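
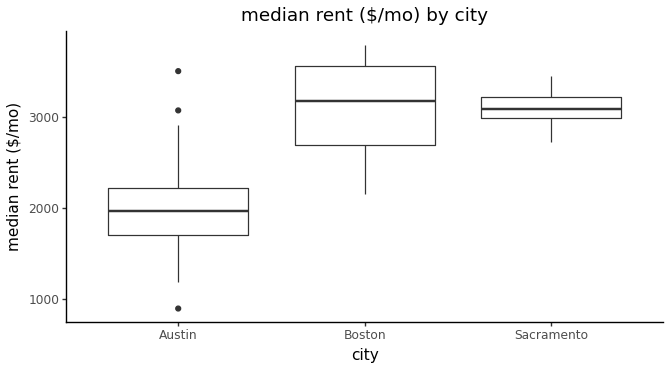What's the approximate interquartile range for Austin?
Q3 ≈ 2200, Q1 ≈ 1700; IQR ≈ 500.

≈ 500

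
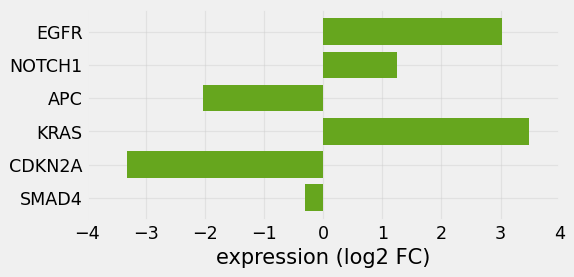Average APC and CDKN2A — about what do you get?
(-2 + -3) / 2 ≈ -2.

≈ -2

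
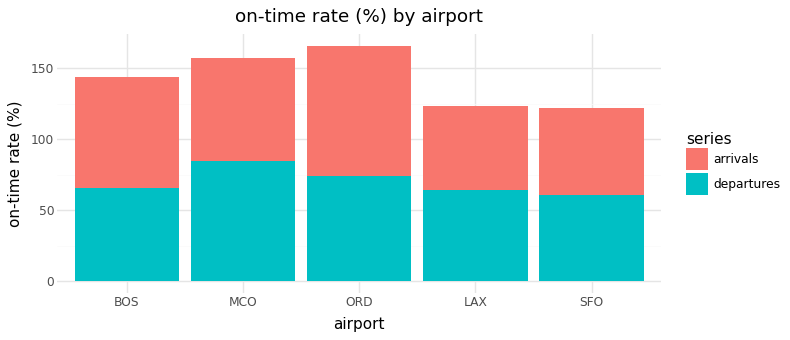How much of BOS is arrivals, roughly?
≈ 80

arrivals top ≈ 140, bottom ≈ 60; segment ≈ 80.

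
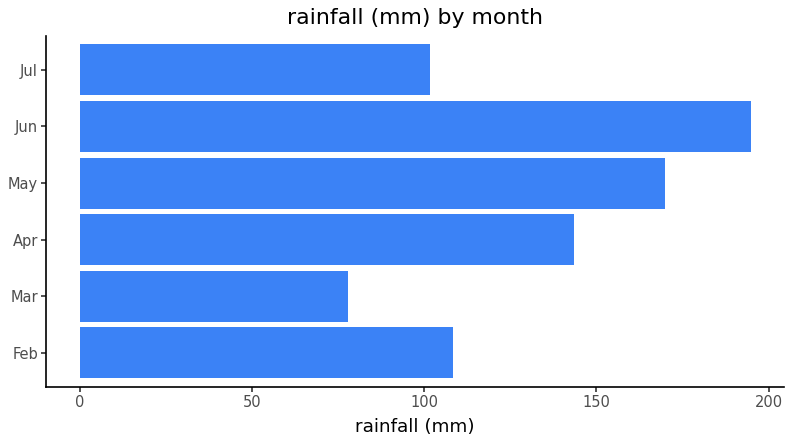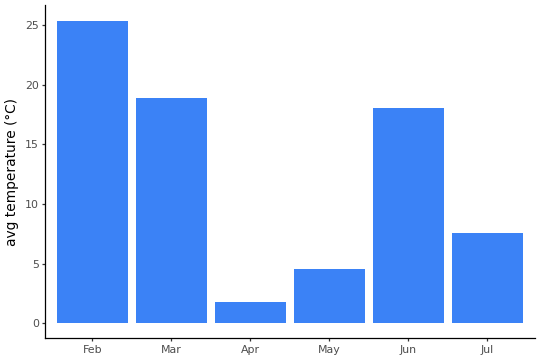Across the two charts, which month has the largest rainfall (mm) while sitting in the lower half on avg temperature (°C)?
Chart 2 median avg temperature (°C) ≈ 15; below-median months: Apr, May, Jul. Among those, May has the highest rainfall (mm) (≈ 160).

May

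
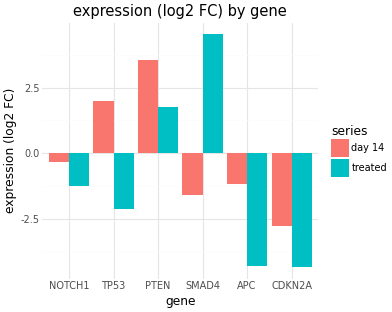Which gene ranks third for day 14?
Top 4 for day 14: PTEN ≈ 4, TP53 ≈ 2, NOTCH1 ≈ 0, APC ≈ -1.

NOTCH1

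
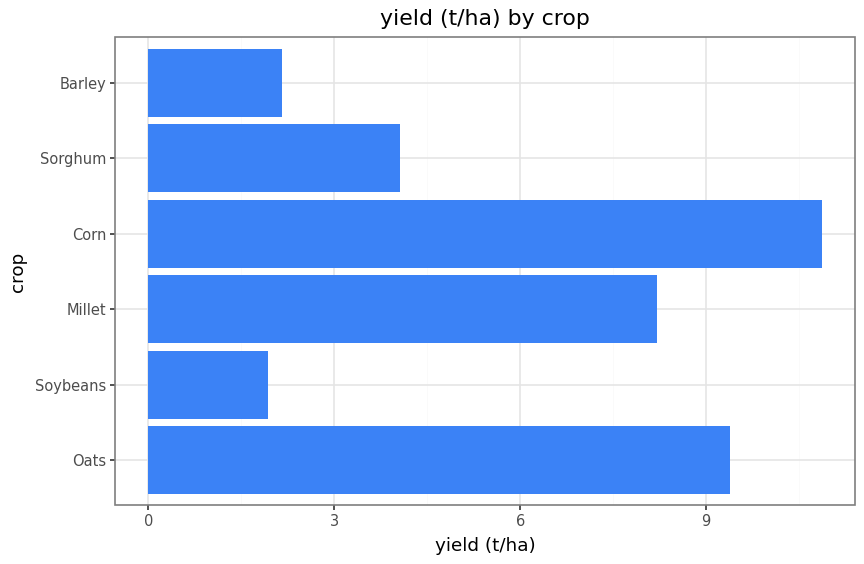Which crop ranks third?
Top 4: Corn ≈ 11, Oats ≈ 9, Millet ≈ 8, Sorghum ≈ 4.

Millet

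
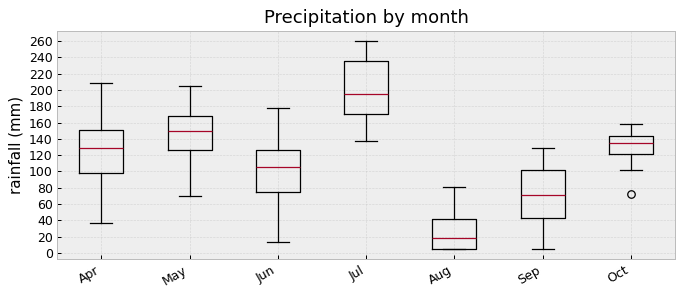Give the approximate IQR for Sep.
≈ 60

Q3 ≈ 100, Q1 ≈ 40; IQR ≈ 60.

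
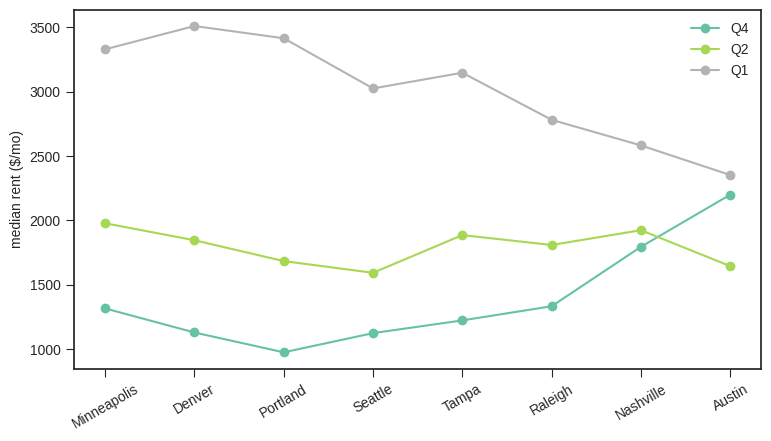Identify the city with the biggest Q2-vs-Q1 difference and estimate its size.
Portland: Q2 ≈ 1500, Q1 ≈ 3500 → gap ≈ 2000. Next-largest (Denver) is only ≈ 1500.

Portland, ≈ 2000 $/mo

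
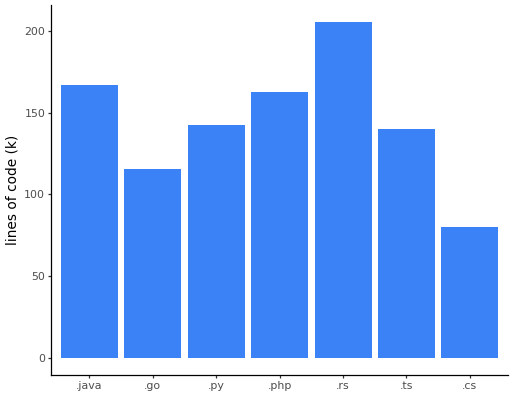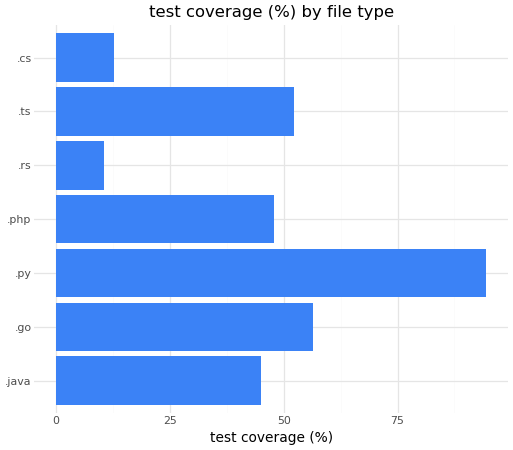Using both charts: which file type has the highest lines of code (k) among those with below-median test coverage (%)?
.rs

Chart 2 median test coverage (%) ≈ 50; below-median file types: .java, .rs, .cs. Among those, .rs has the highest lines of code (k) (≈ 200).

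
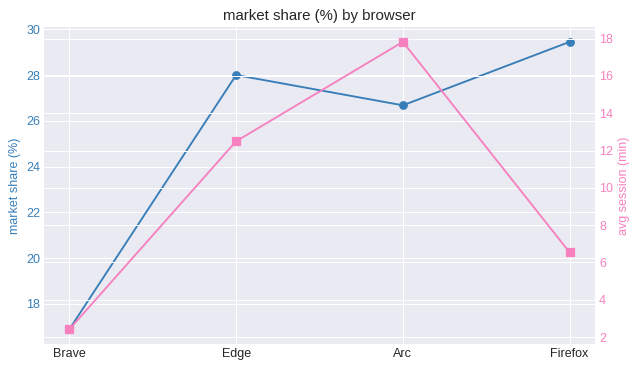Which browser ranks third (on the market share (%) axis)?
Top 4 (on the market share (%) axis): Firefox ≈ 30, Edge ≈ 28, Arc ≈ 26, Brave ≈ 16.

Arc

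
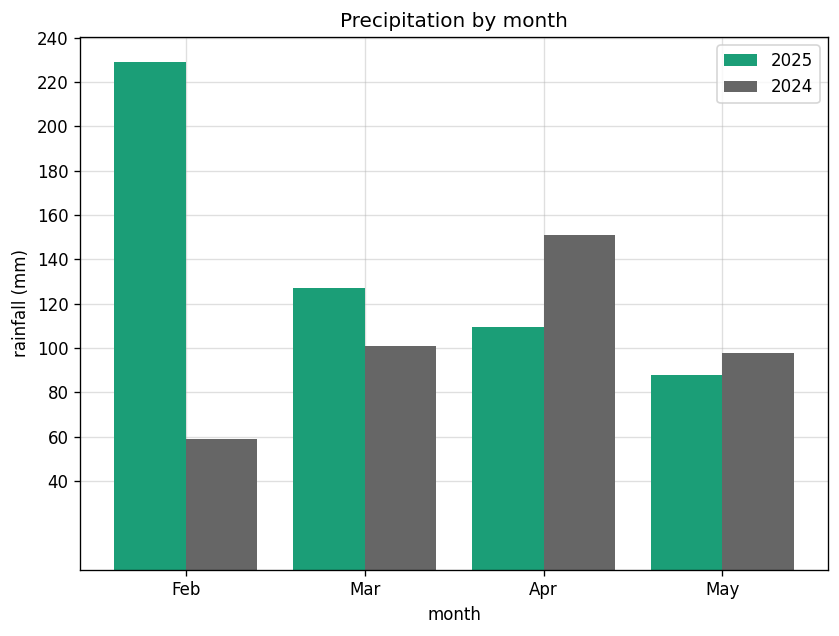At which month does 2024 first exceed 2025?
Apr

Mar: 2024 ≈ 100 vs 2025 ≈ 120 (not yet); Apr: 2024 ≈ 160 vs 2025 ≈ 100 (first crossover).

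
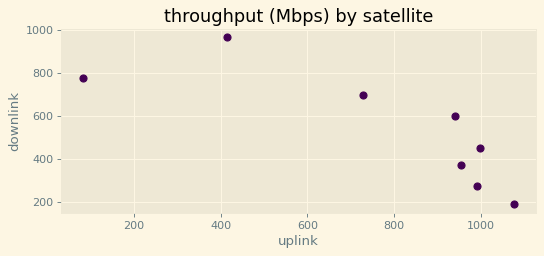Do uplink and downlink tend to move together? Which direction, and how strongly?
negative, strong

Points are negatively correlated; strong (|r| ≈ 0.8).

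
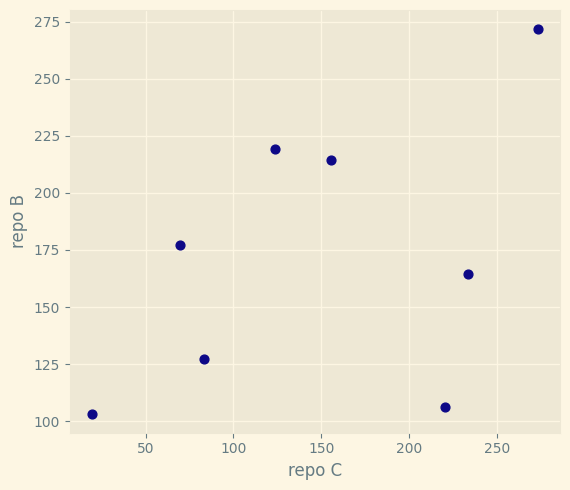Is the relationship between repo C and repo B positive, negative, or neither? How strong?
Points are positively correlated; moderate (|r| ≈ 0.5).

positive, moderate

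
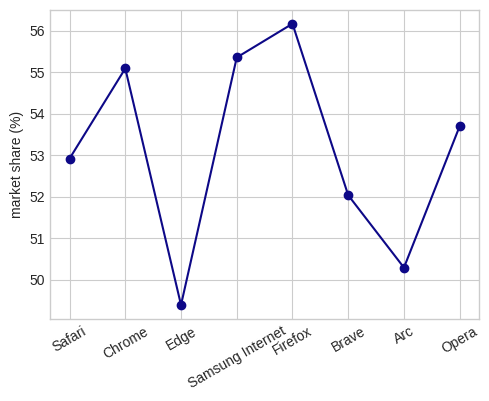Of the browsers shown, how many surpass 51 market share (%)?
Above 51: Safari, Chrome, Samsung Internet, Firefox, Brave, Opera.

6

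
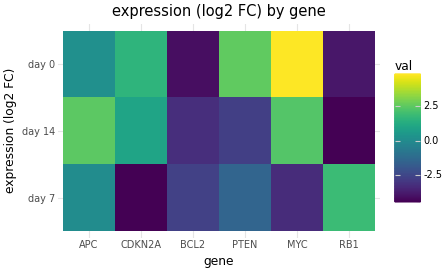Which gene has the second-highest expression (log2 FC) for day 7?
Top 3 for day 7: RB1 ≈ 2, APC ≈ 0, PTEN ≈ -1.

APC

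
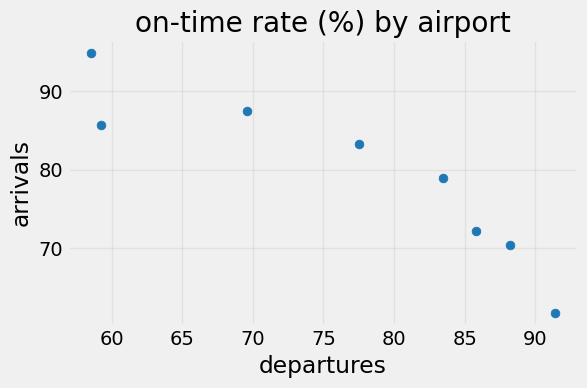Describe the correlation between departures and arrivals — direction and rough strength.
negative, strong

Points are negatively correlated; strong (|r| ≈ 0.9).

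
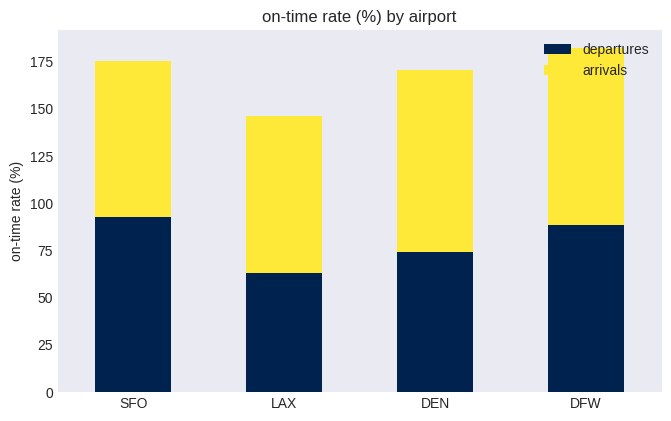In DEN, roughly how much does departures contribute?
≈ 80

departures top ≈ 80, bottom ≈ 0; segment ≈ 80.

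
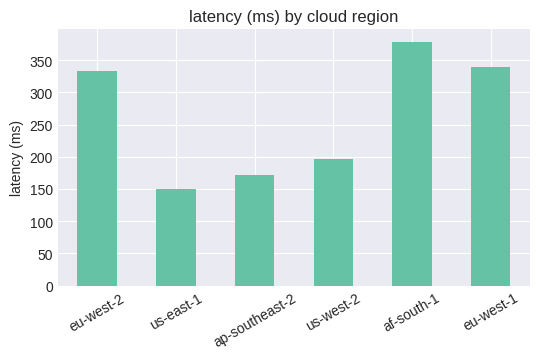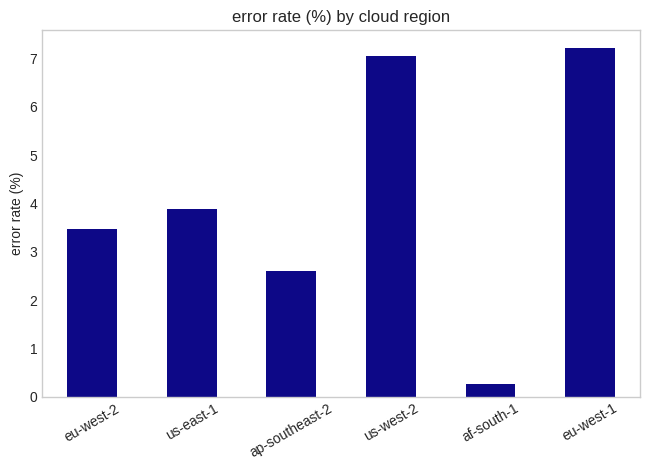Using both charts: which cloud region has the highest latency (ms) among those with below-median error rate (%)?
Chart 2 median error rate (%) ≈ 4; below-median cloud regions: eu-west-2, ap-southeast-2, af-south-1. Among those, af-south-1 has the highest latency (ms) (≈ 400).

af-south-1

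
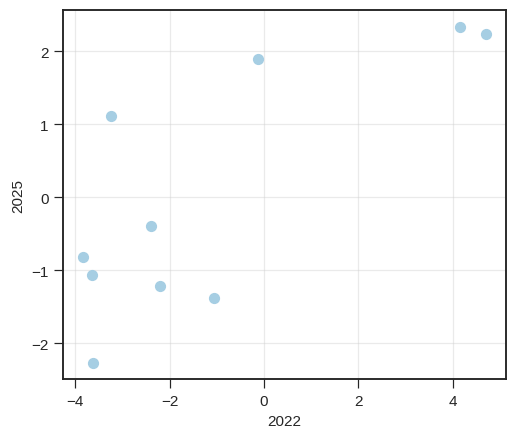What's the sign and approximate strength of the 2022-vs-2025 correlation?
positive, strong

Points are positively correlated; strong (|r| ≈ 0.8).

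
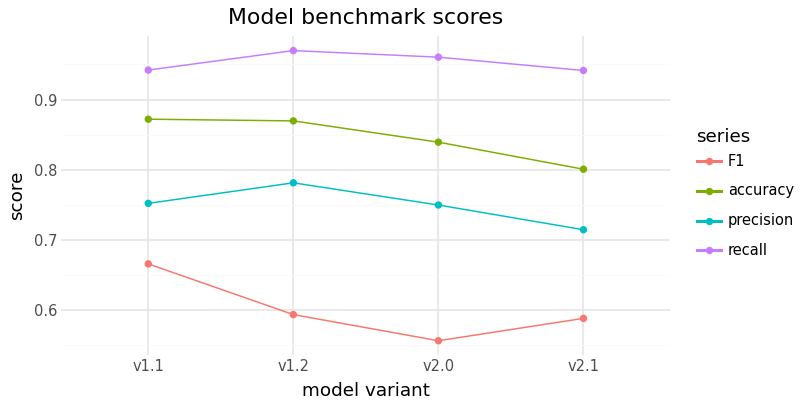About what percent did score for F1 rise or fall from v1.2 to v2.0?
v1.2 ≈ 0.60, v2.0 ≈ 0.55; (0.55 − 0.60) / 0.60 ≈ -8.3%.

≈ -8.3%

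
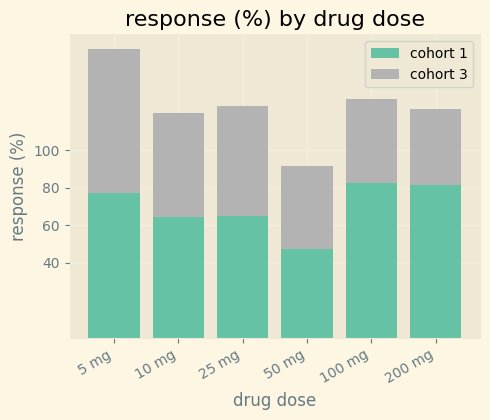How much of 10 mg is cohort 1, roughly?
≈ 60

cohort 1 top ≈ 60, bottom ≈ 0; segment ≈ 60.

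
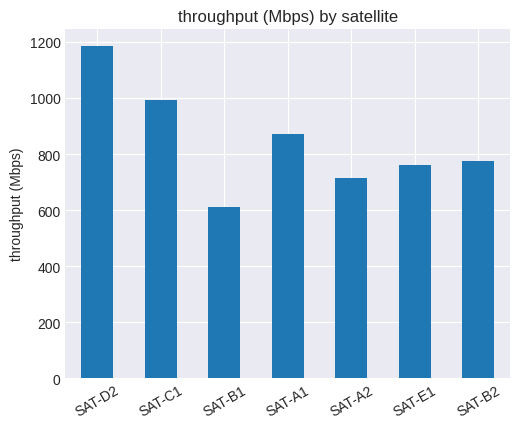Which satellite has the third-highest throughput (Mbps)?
SAT-A1

Top 4: SAT-D2 ≈ 1200, SAT-C1 ≈ 1000, SAT-A1 ≈ 900, SAT-B2 ≈ 800.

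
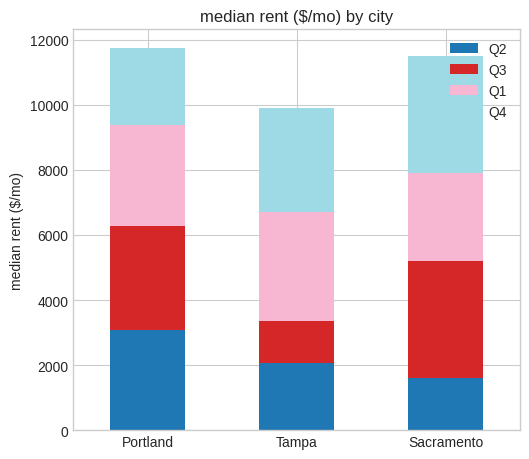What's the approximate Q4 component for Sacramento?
≈ 3000

Q4 top ≈ 11000, bottom ≈ 8000; segment ≈ 3000.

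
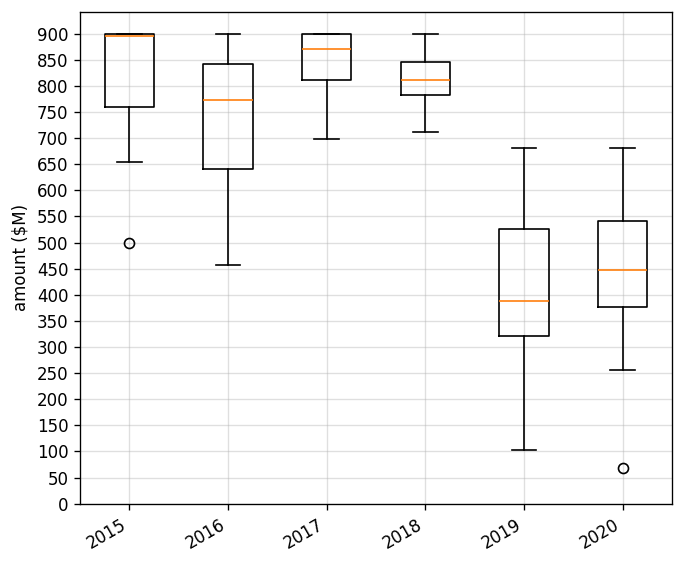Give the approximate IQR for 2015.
Q3 ≈ 900, Q1 ≈ 750; IQR ≈ 150.

≈ 150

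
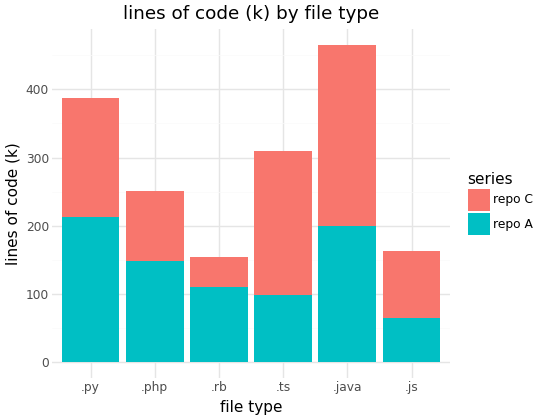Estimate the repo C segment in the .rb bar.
≈ 50

repo C top ≈ 150, bottom ≈ 100; segment ≈ 50.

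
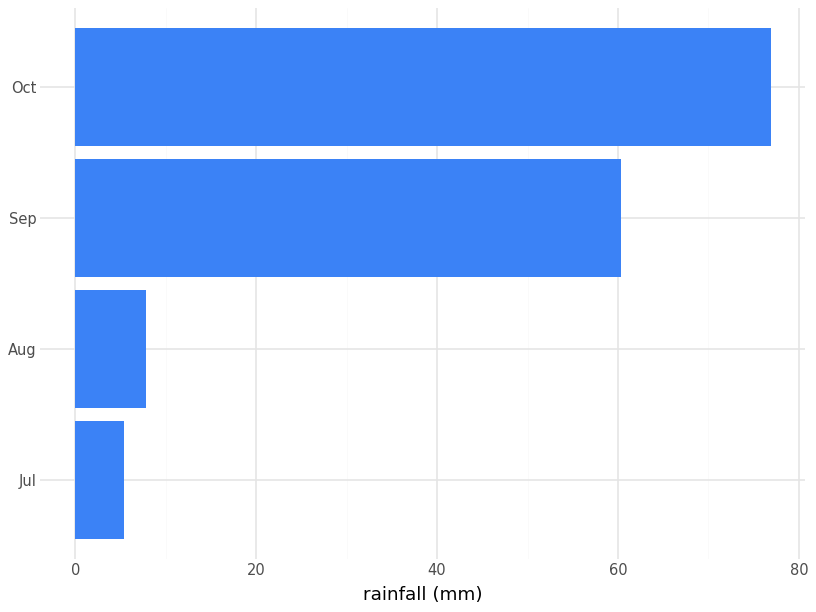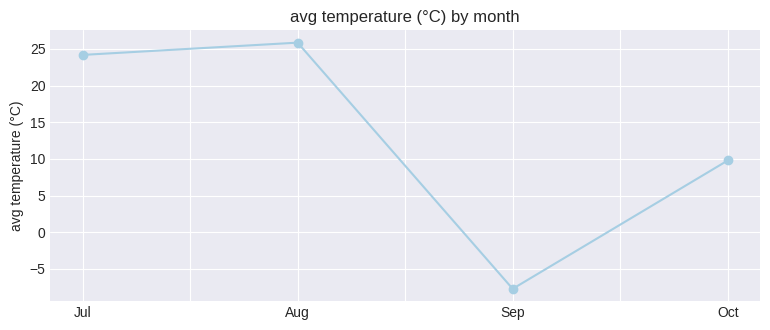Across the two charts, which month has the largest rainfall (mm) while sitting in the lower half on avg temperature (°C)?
Chart 2 median avg temperature (°C) ≈ 15; below-median months: Sep, Oct. Among those, Oct has the highest rainfall (mm) (≈ 80).

Oct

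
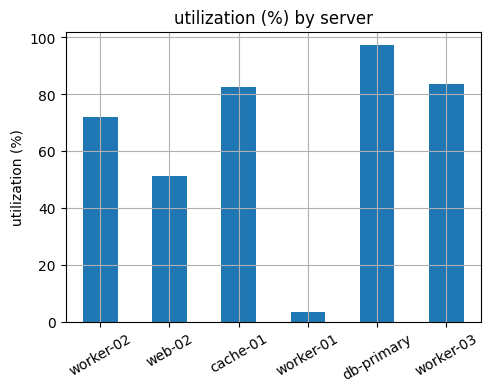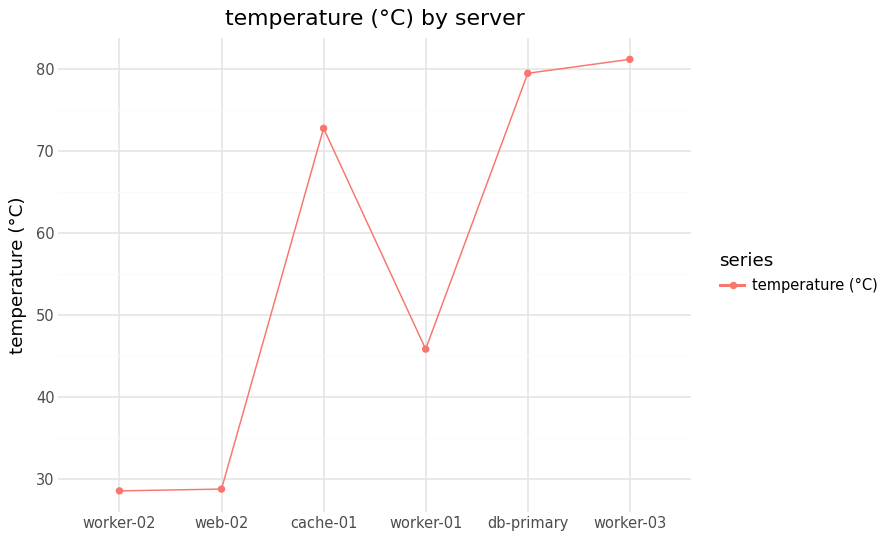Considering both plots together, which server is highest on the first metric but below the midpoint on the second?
worker-02

Chart 2 median temperature (°C) ≈ 60; below-median servers: worker-02, web-02, worker-01. Among those, worker-02 has the highest utilization (%) (≈ 70).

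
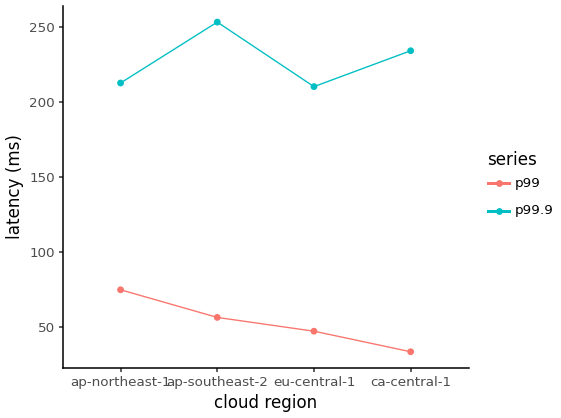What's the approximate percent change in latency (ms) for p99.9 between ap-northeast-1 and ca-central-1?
≈ +9.1%

ap-northeast-1 ≈ 220, ca-central-1 ≈ 240; (240 − 220) / 220 ≈ +9.1%.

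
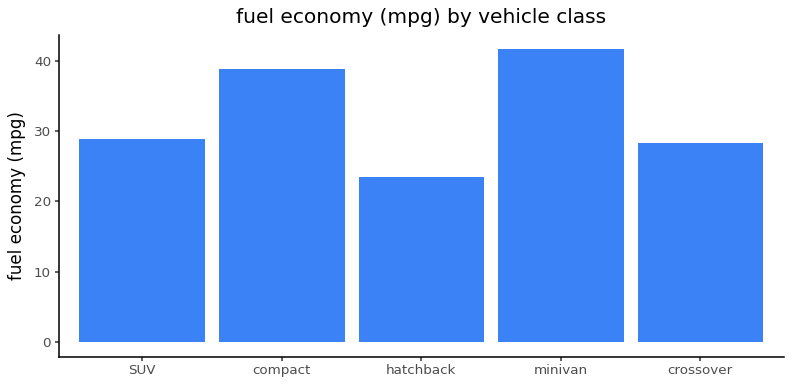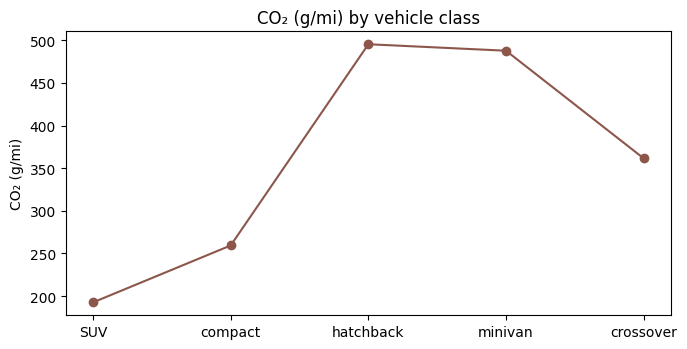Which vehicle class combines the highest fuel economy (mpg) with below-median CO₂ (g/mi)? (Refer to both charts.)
Chart 2 median CO₂ (g/mi) ≈ 350; below-median vehicle classes: SUV, compact. Among those, compact has the highest fuel economy (mpg) (≈ 40).

compact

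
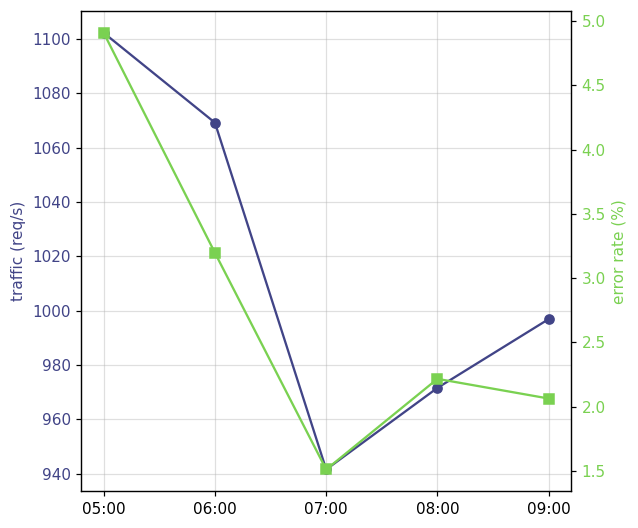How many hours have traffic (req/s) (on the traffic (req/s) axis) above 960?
4

Above 960: 05:00, 06:00, 08:00, 09:00.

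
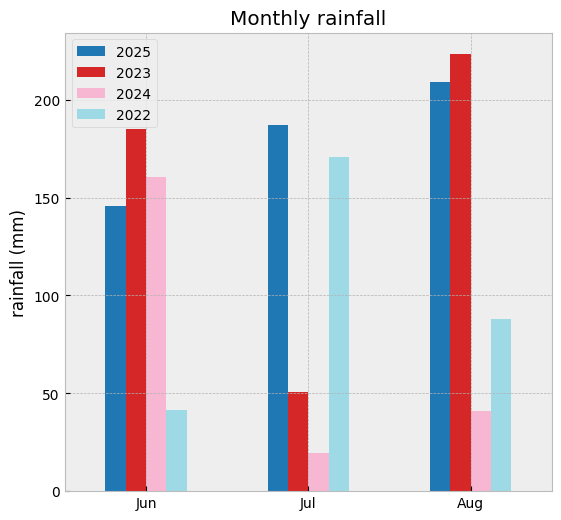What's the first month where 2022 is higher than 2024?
Jul

Jun: 2022 ≈ 40 vs 2024 ≈ 160 (not yet); Jul: 2022 ≈ 180 vs 2024 ≈ 20 (first crossover).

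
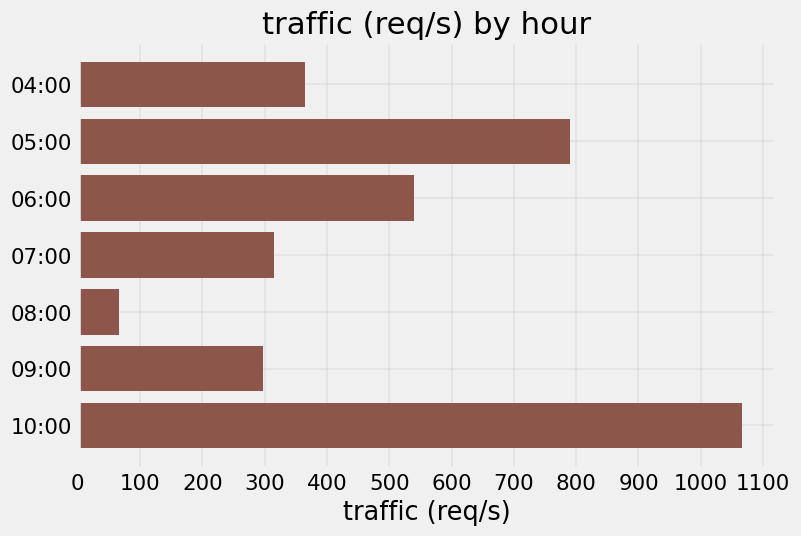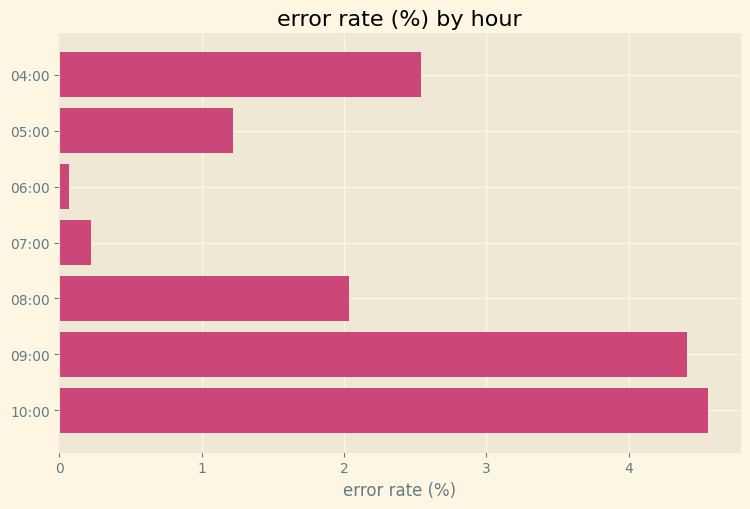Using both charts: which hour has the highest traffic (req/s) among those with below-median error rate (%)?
05:00

Chart 2 median error rate (%) ≈ 2; below-median hours: 05:00, 06:00, 07:00. Among those, 05:00 has the highest traffic (req/s) (≈ 800).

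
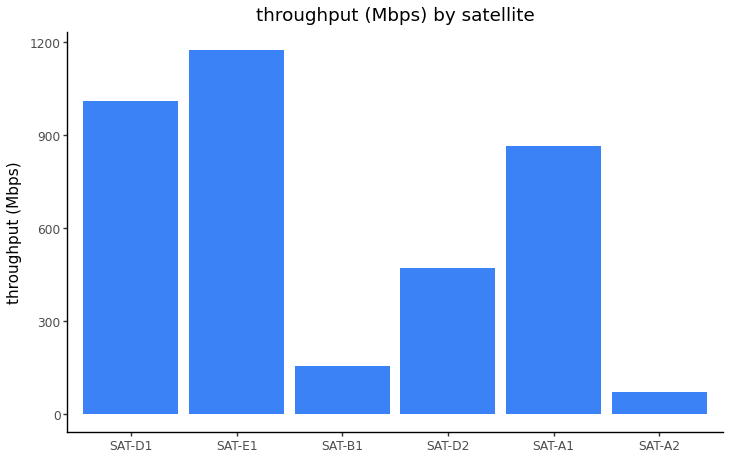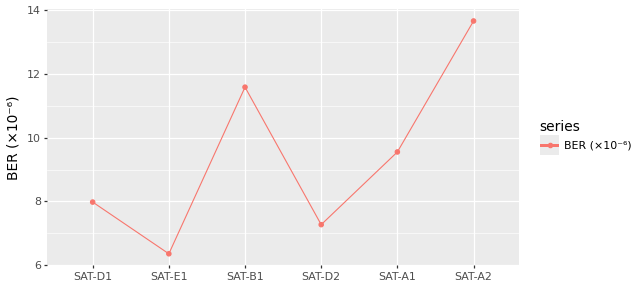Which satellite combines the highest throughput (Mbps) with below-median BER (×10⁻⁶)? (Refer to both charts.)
SAT-E1

Chart 2 median BER (×10⁻⁶) ≈ 8; below-median satellites: SAT-D1, SAT-E1, SAT-D2. Among those, SAT-E1 has the highest throughput (Mbps) (≈ 1200).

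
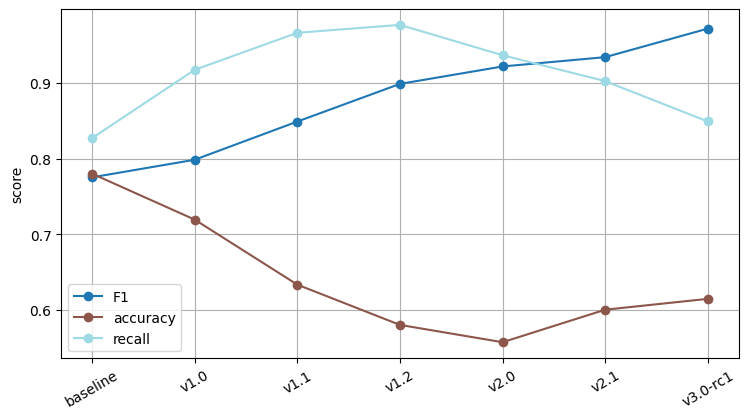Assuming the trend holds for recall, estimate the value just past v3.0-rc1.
≈ 0.8

Last three: 0.95, 0.90, 0.85 → slope ≈ -0.05/step → next ≈ 0.8.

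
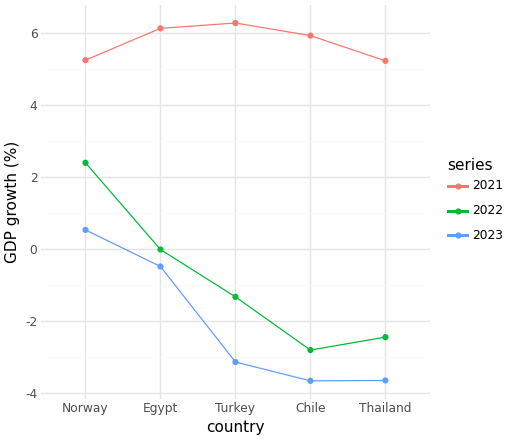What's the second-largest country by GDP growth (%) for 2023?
Egypt

Top 3 for 2023: Norway ≈ 1, Egypt ≈ 0, Turkey ≈ -3.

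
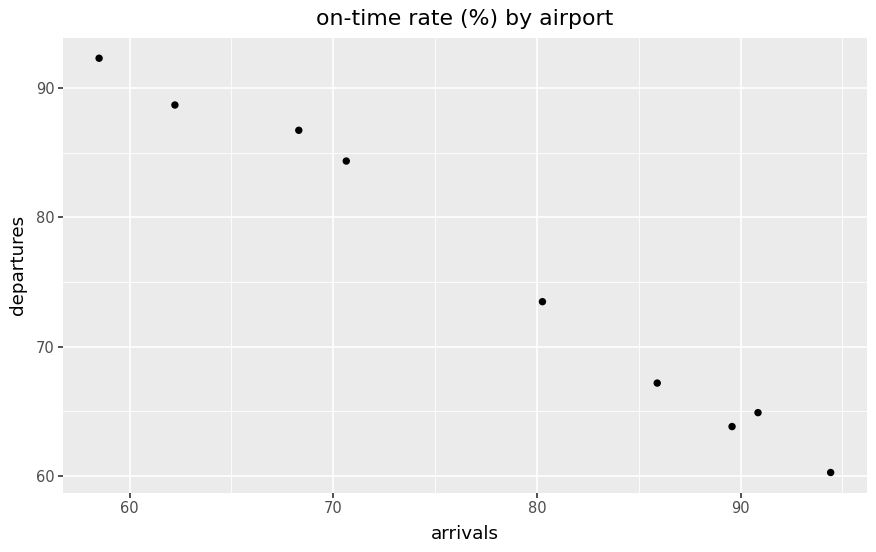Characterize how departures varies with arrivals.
negative, strong

Points are negatively correlated; strong (|r| ≈ 1.0).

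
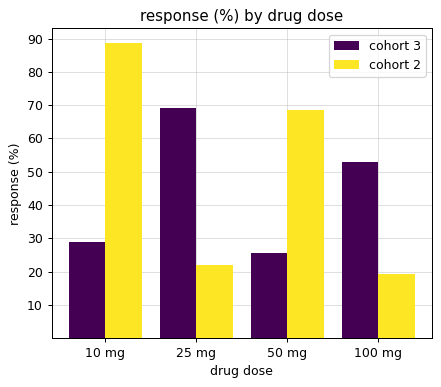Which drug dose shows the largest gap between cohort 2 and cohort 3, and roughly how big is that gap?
10 mg: cohort 2 ≈ 90, cohort 3 ≈ 30 → gap ≈ 60. Next-largest (25 mg) is only ≈ 50.

10 mg, ≈ 60 %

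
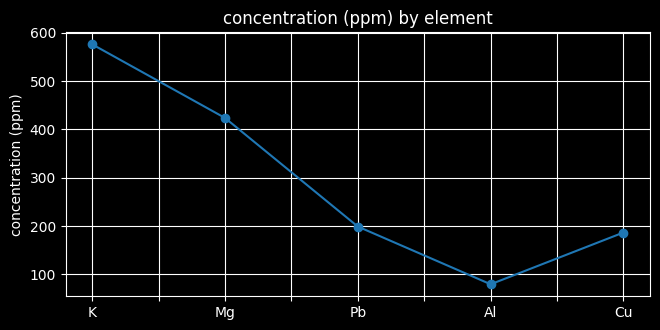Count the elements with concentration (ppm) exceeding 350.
Above 350: K, Mg.

2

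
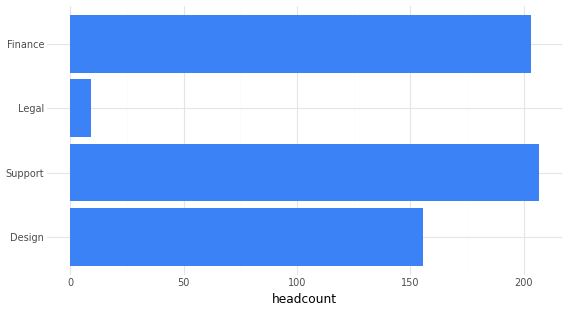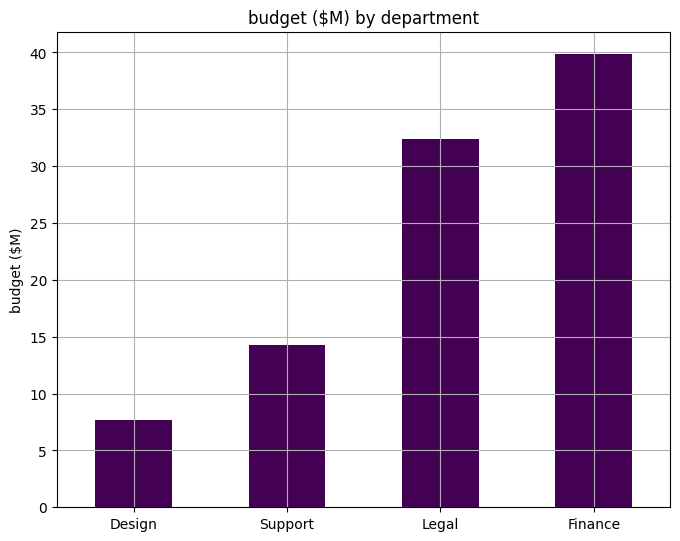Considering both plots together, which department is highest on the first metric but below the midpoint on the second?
Support

Chart 2 median budget ($M) ≈ 25; below-median departments: Design, Support. Among those, Support has the highest headcount (≈ 200).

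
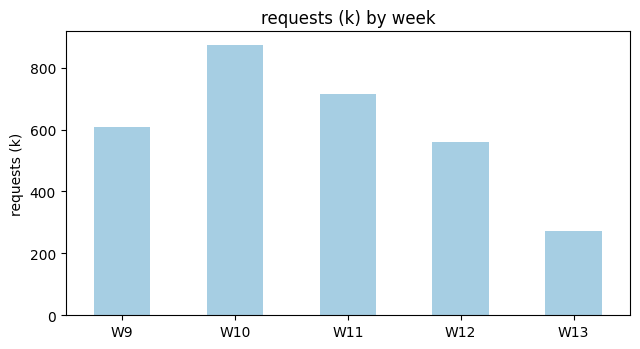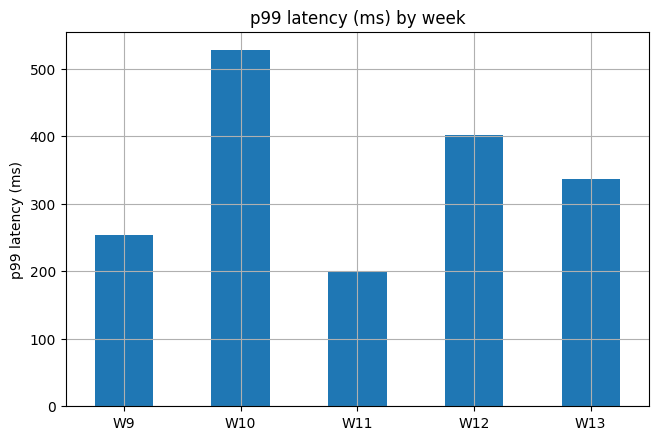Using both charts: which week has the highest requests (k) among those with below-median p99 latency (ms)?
Chart 2 median p99 latency (ms) ≈ 350; below-median weeks: W9, W11. Among those, W11 has the highest requests (k) (≈ 700).

W11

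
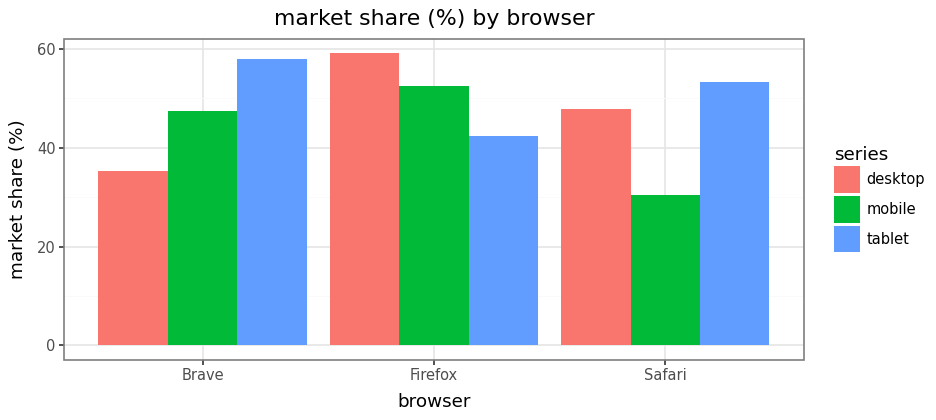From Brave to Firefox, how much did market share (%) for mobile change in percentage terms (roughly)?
≈ +11.1%

Brave ≈ 45, Firefox ≈ 50; (50 − 45) / 45 ≈ +11.1%.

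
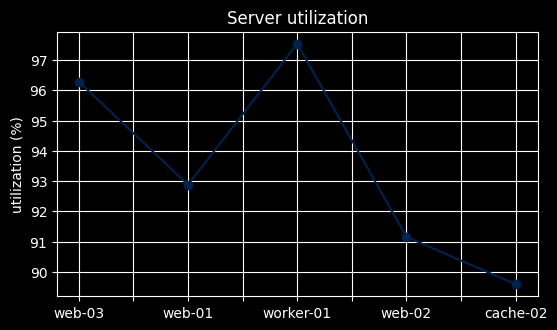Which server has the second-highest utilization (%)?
web-03

Top 3: worker-01 ≈ 98, web-03 ≈ 96, web-01 ≈ 93.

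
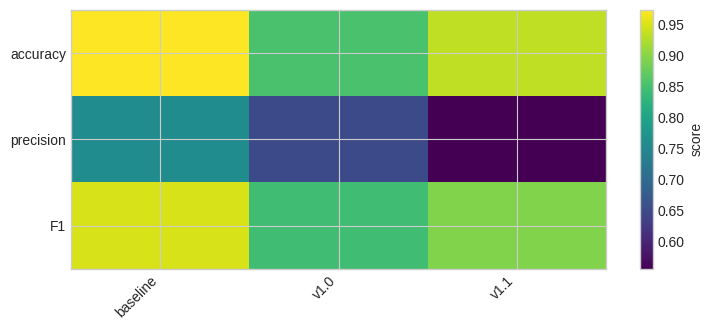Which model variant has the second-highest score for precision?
Top 3 for precision: baseline ≈ 0.75, v1.0 ≈ 0.65, v1.1 ≈ 0.55.

v1.0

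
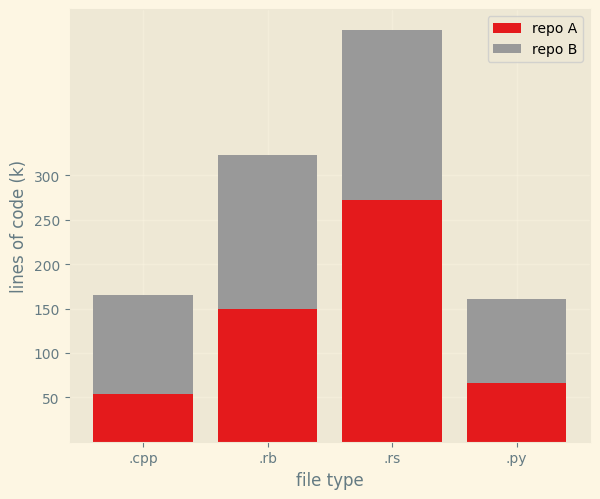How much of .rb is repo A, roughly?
repo A top ≈ 150, bottom ≈ 0; segment ≈ 150.

≈ 150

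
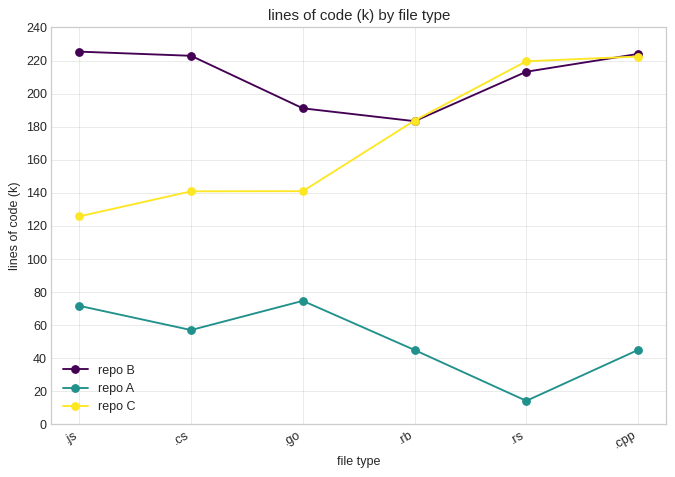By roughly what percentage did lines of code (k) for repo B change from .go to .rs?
≈ +10%

.go ≈ 200, .rs ≈ 220; (220 − 200) / 200 ≈ +10%.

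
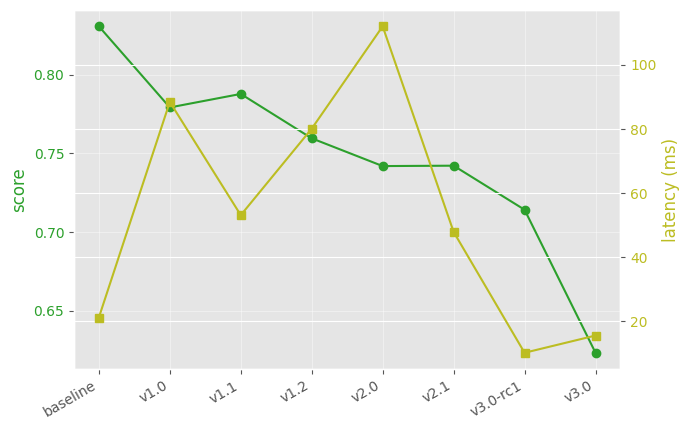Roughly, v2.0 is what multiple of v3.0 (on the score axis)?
≈ 1.19×

v2.0 ≈ 0.74, v3.0 ≈ 0.62; 0.74/0.62 ≈ 1.19.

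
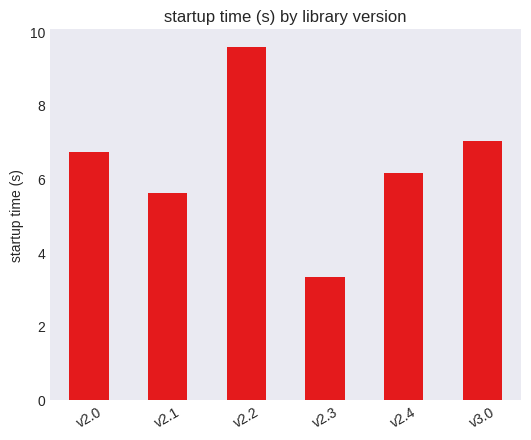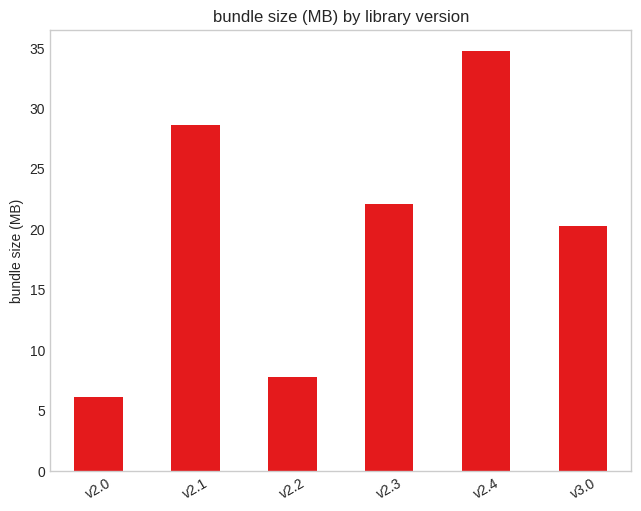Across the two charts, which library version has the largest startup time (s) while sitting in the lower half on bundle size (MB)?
Chart 2 median bundle size (MB) ≈ 20; below-median library versions: v2.0, v2.2, v3.0. Among those, v2.2 has the highest startup time (s) (≈ 10).

v2.2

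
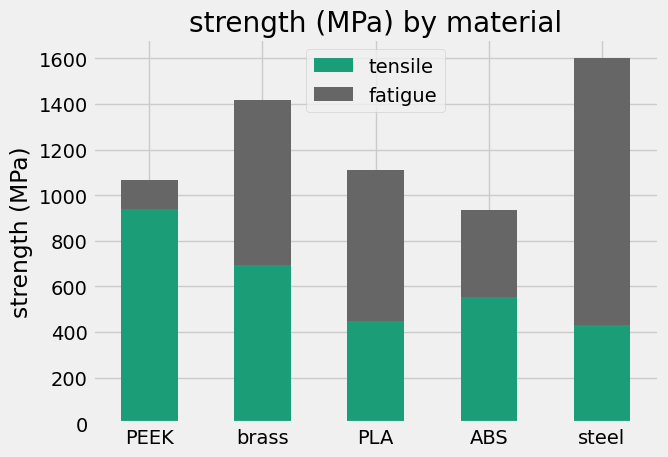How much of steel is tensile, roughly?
≈ 400

tensile top ≈ 400, bottom ≈ 0; segment ≈ 400.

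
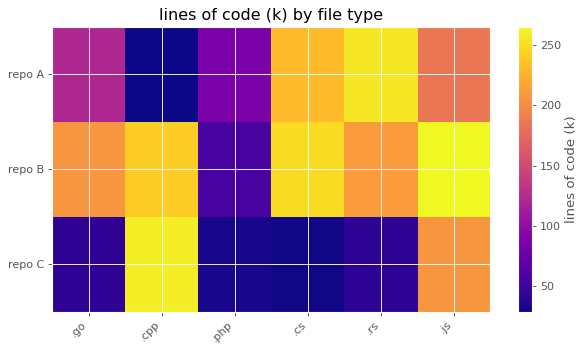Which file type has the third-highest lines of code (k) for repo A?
.js

Top 4 for repo A: .rs ≈ 260, .cs ≈ 240, .js ≈ 180, .go ≈ 120.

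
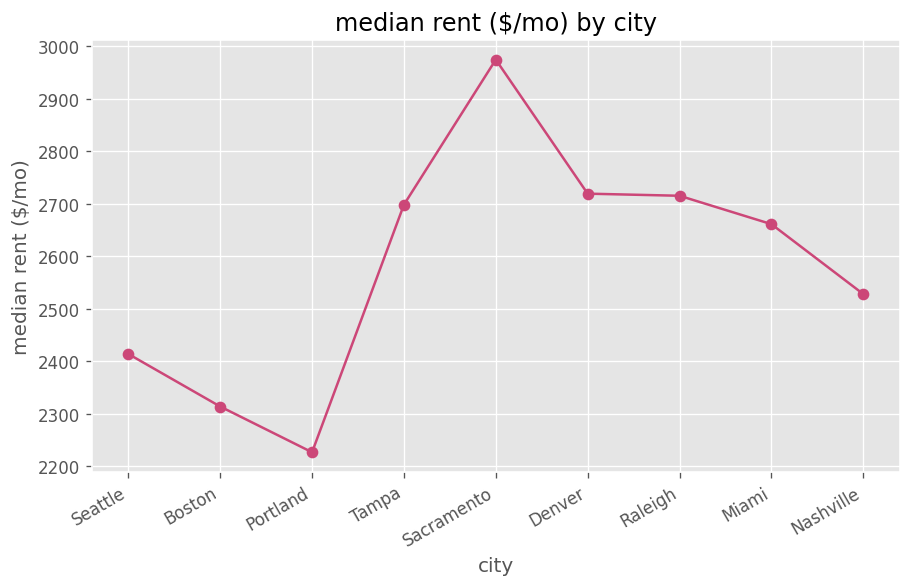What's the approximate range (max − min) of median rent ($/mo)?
≈ 800

Max Sacramento ≈ 3000, min Portland ≈ 2200; range ≈ 800.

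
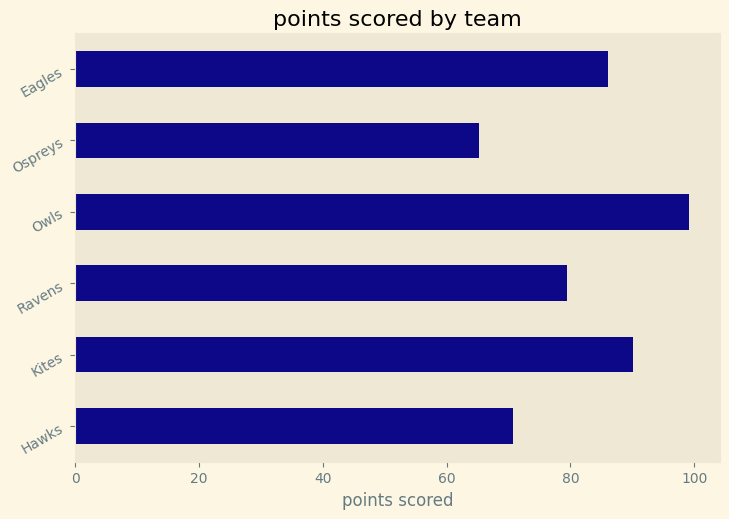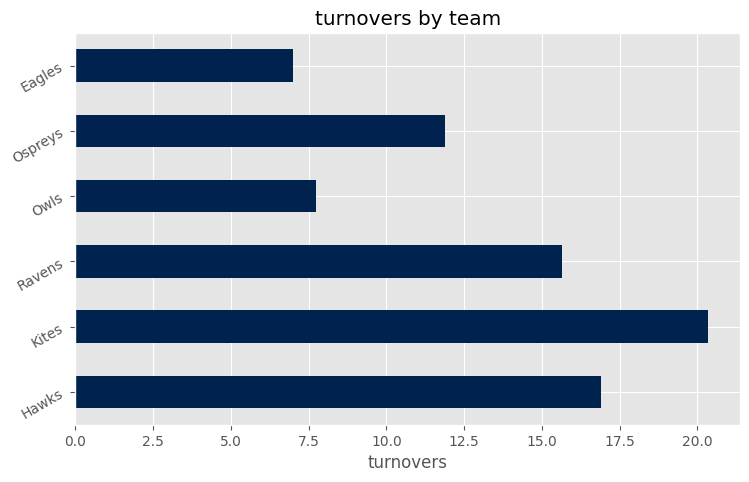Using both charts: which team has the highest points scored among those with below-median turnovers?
Owls

Chart 2 median turnovers ≈ 14; below-median teams: Owls, Ospreys, Eagles. Among those, Owls has the highest points scored (≈ 100).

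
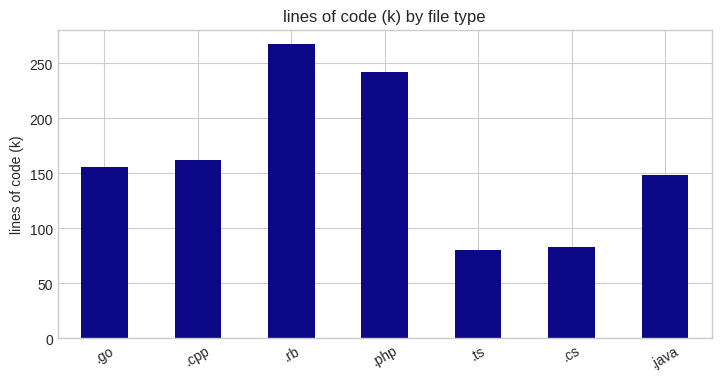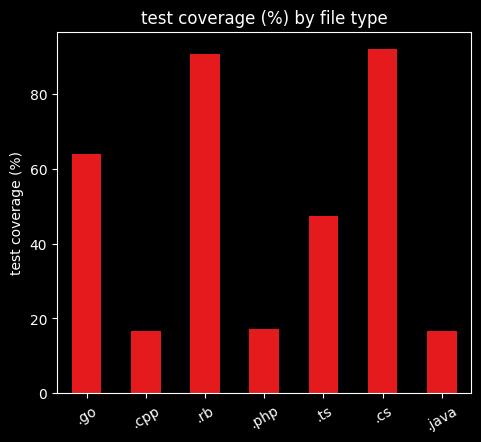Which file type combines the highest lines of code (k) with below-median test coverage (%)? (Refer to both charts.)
Chart 2 median test coverage (%) ≈ 50; below-median file types: .cpp, .php, .java. Among those, .php has the highest lines of code (k) (≈ 250).

.php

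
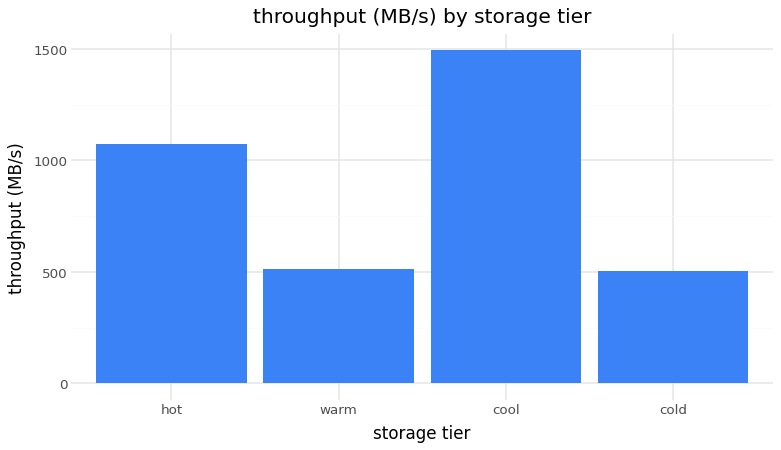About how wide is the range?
Max cool ≈ 1400, min cold ≈ 600; range ≈ 800.

≈ 800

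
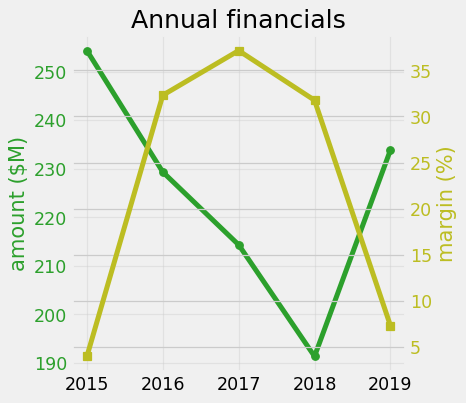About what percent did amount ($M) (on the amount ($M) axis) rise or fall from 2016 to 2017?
2016 ≈ 230, 2017 ≈ 210; (210 − 230) / 230 ≈ -8.7%.

≈ -8.7%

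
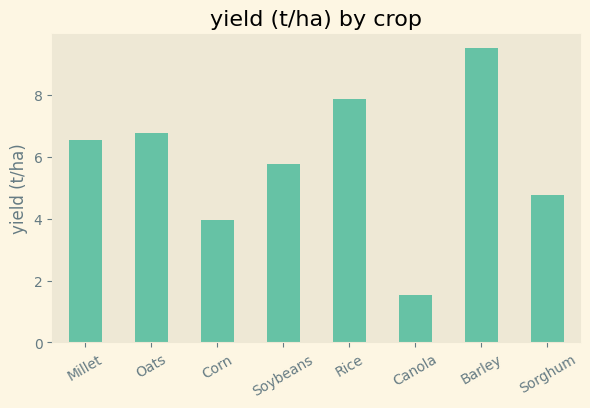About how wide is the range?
Max Barley ≈ 10, min Canola ≈ 2; range ≈ 8.

≈ 8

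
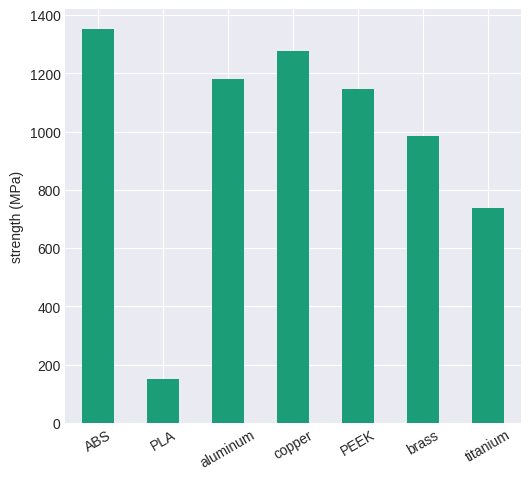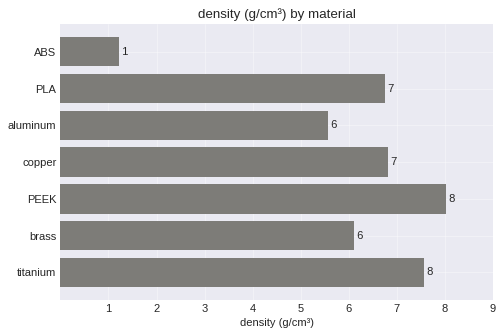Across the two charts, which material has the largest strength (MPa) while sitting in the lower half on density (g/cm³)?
Chart 2 median density (g/cm³) ≈ 7; below-median materials: ABS, aluminum, brass. Among those, ABS has the highest strength (MPa) (≈ 1400).

ABS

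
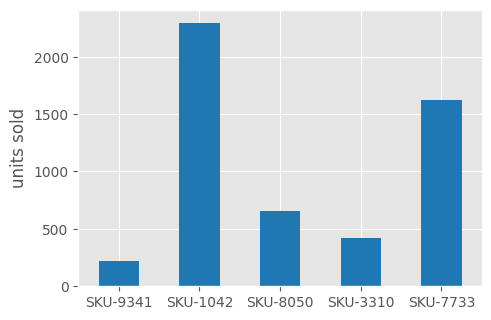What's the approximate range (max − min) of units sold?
≈ 2000

Max SKU-1042 ≈ 2200, min SKU-9341 ≈ 200; range ≈ 2000.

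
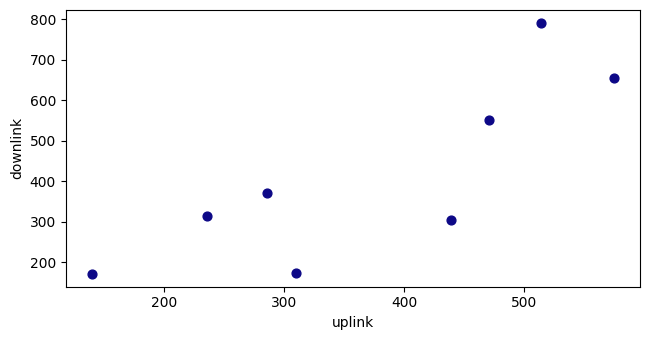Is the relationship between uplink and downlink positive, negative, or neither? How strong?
positive, strong

Points are positively correlated; strong (|r| ≈ 0.8).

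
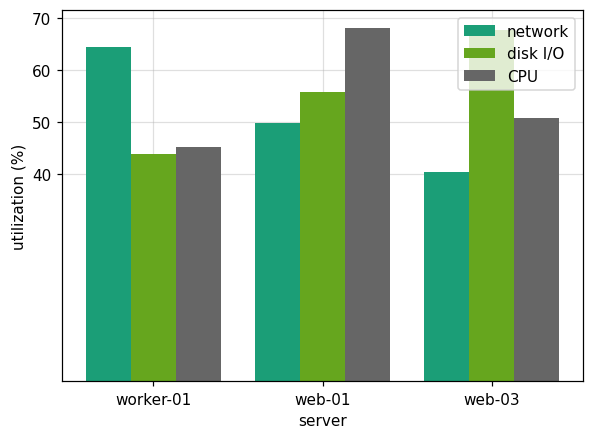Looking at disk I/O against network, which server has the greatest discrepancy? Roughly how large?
web-03: disk I/O ≈ 70, network ≈ 40 → gap ≈ 30. Next-largest (worker-01) is only ≈ 20.

web-03, ≈ 30 %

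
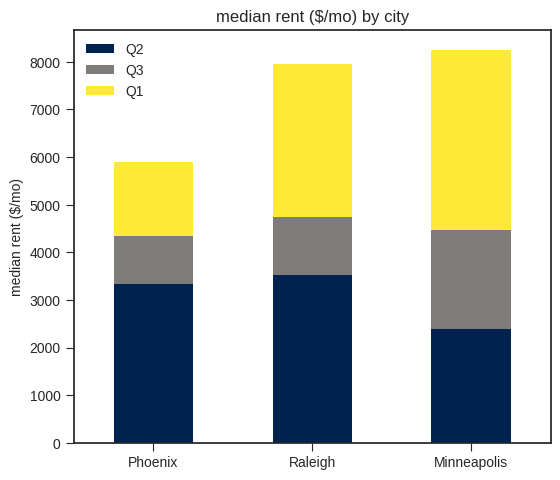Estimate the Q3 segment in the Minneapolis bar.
Q3 top ≈ 4000, bottom ≈ 2000; segment ≈ 2000.

≈ 2000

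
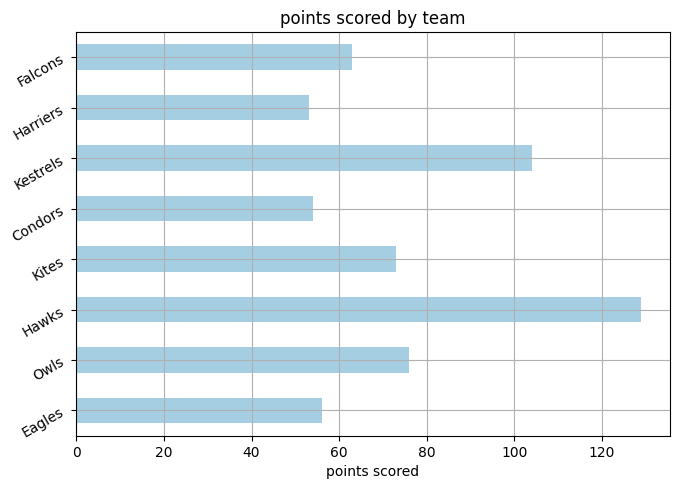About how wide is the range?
≈ 60

Max Hawks ≈ 120, min Harriers ≈ 60; range ≈ 60.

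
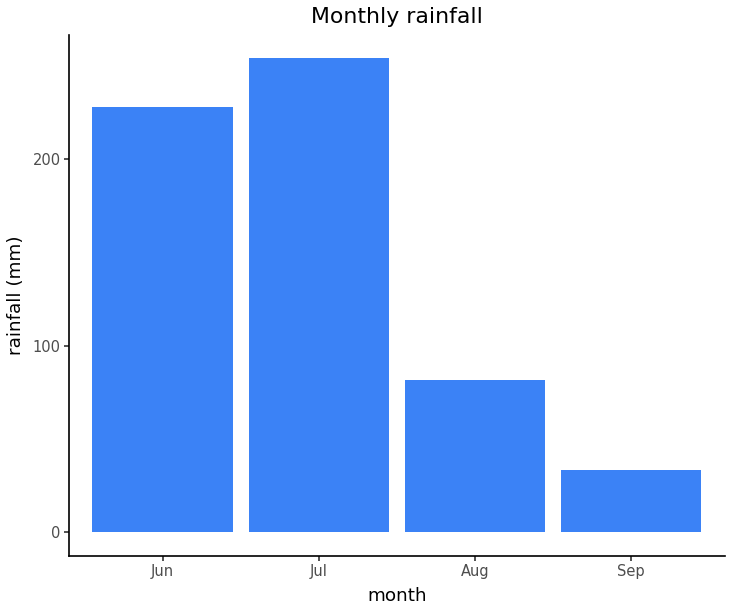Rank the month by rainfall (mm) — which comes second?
Jun

Top 3: Jul ≈ 250, Jun ≈ 225, Aug ≈ 75.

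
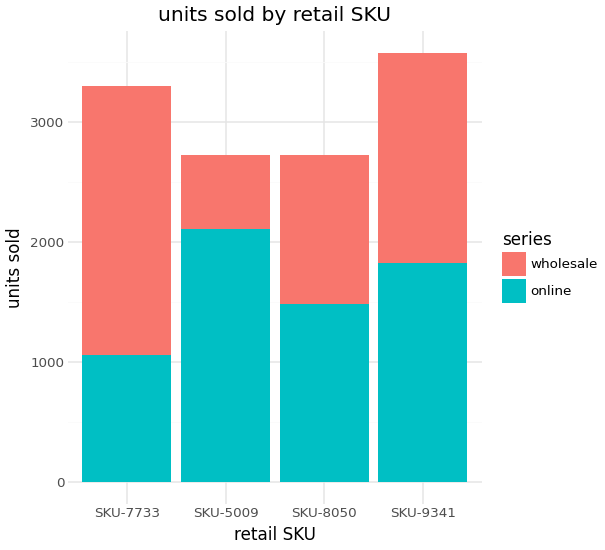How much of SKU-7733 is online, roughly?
≈ 1000

online top ≈ 1000, bottom ≈ 0; segment ≈ 1000.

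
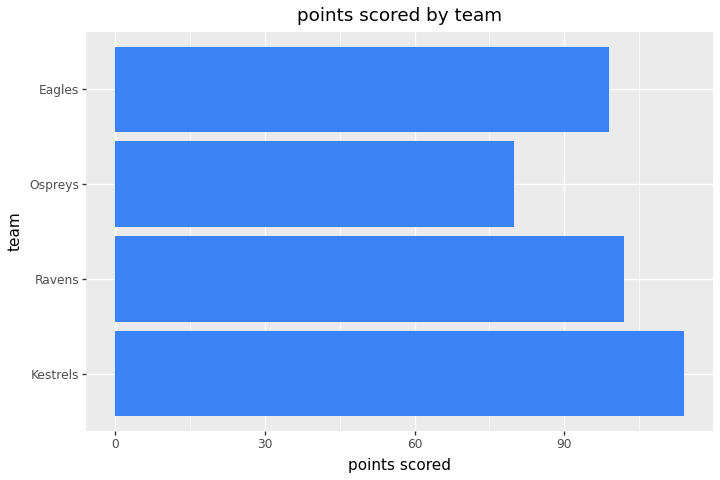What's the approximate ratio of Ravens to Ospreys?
Ravens ≈ 100, Ospreys ≈ 80; 100/80 ≈ 1.25.

≈ 1.25×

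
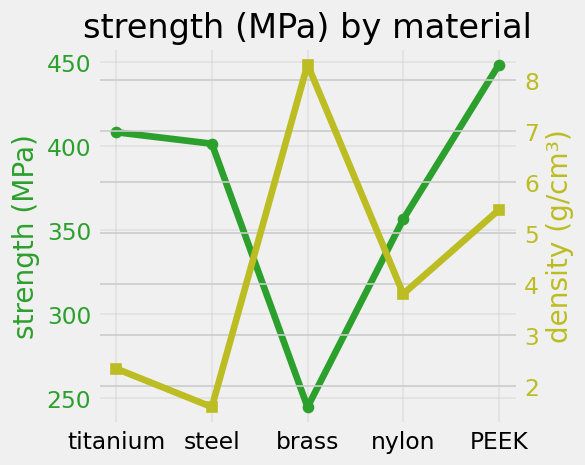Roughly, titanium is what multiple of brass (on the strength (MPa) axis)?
≈ 1.67×

titanium ≈ 400, brass ≈ 240; 400/240 ≈ 1.67.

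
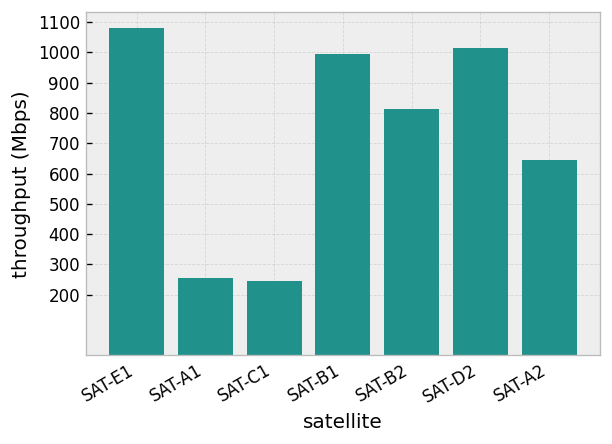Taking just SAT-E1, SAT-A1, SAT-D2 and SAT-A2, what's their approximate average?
(1100 + 300 + 1000 + 600) / 4 ≈ 750.

≈ 750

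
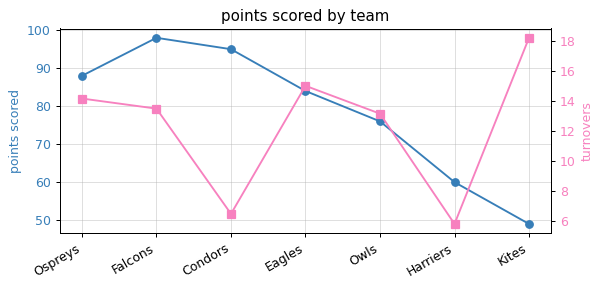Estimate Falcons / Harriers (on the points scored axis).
Falcons ≈ 100, Harriers ≈ 60; 100/60 ≈ 1.67.

≈ 1.67×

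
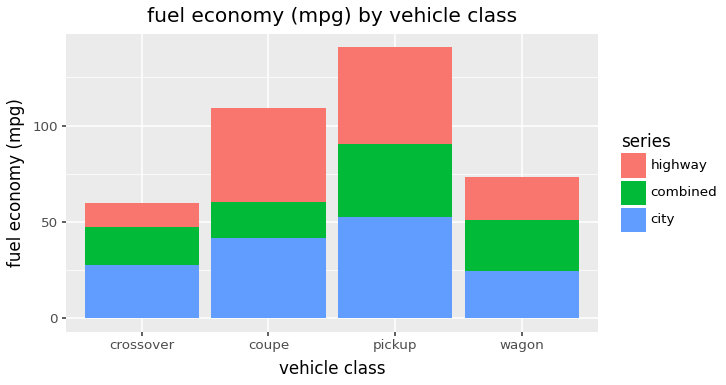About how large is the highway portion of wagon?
≈ 20

highway top ≈ 80, bottom ≈ 60; segment ≈ 20.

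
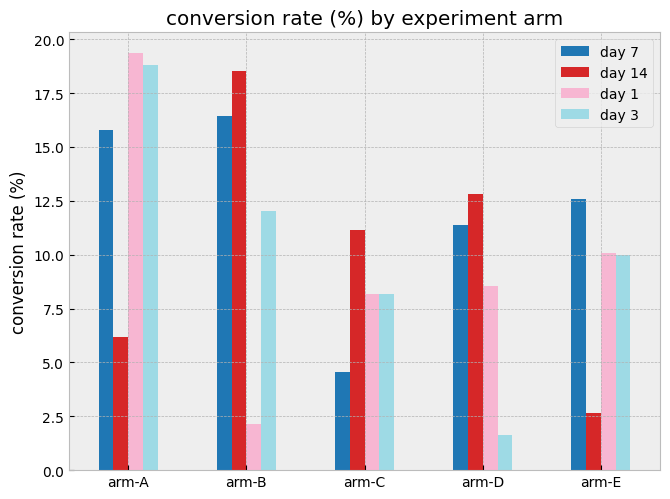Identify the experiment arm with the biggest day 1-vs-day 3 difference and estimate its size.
arm-B: day 1 ≈ 2, day 3 ≈ 12 → gap ≈ 10. Next-largest (arm-D) is only ≈ 6.

arm-B, ≈ 10 %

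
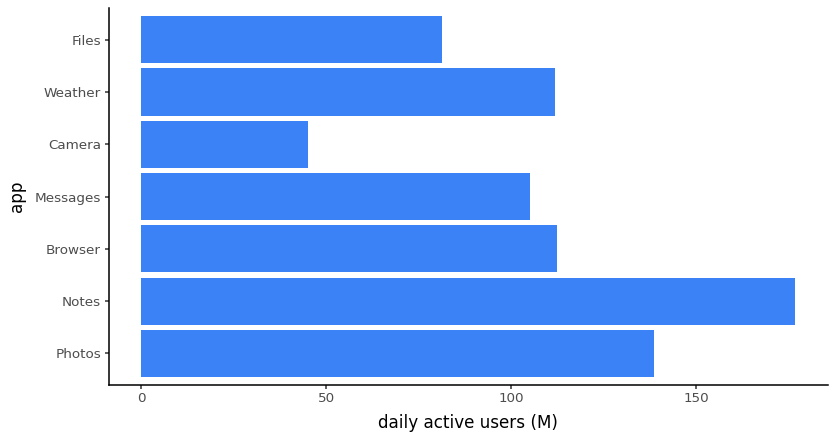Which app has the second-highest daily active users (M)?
Photos

Top 3: Notes ≈ 180, Photos ≈ 140, Browser ≈ 120.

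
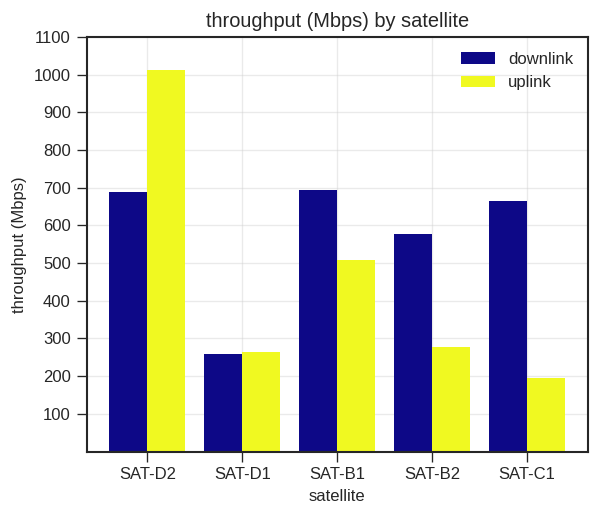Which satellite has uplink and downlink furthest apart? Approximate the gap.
SAT-C1, ≈ 500 Mbps

SAT-C1: uplink ≈ 200, downlink ≈ 700 → gap ≈ 500. Next-largest (SAT-D2) is only ≈ 300.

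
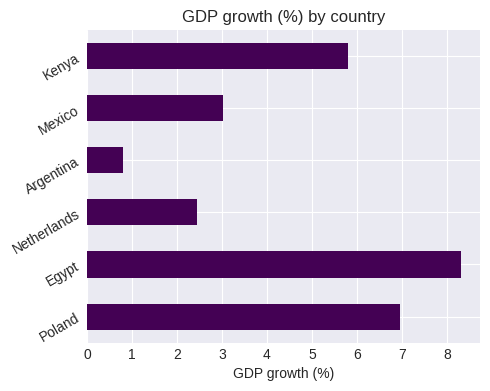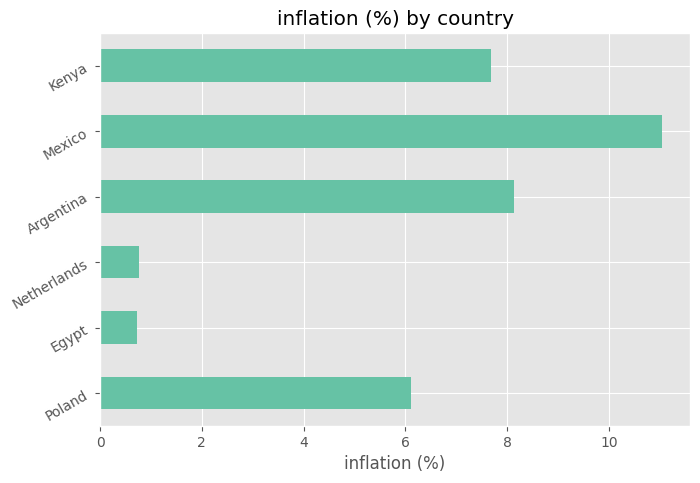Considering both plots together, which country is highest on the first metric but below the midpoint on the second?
Chart 2 median inflation (%) ≈ 6; below-median countries: Poland, Egypt, Netherlands. Among those, Egypt has the highest GDP growth (%) (≈ 8).

Egypt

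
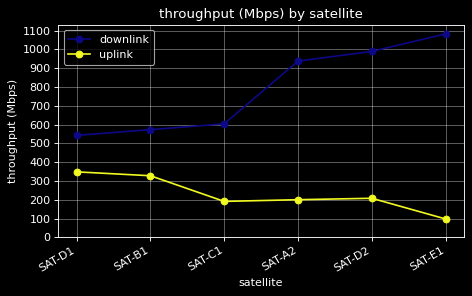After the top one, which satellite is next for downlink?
Top 3 for downlink: SAT-E1 ≈ 1100, SAT-D2 ≈ 1000, SAT-A2 ≈ 900.

SAT-D2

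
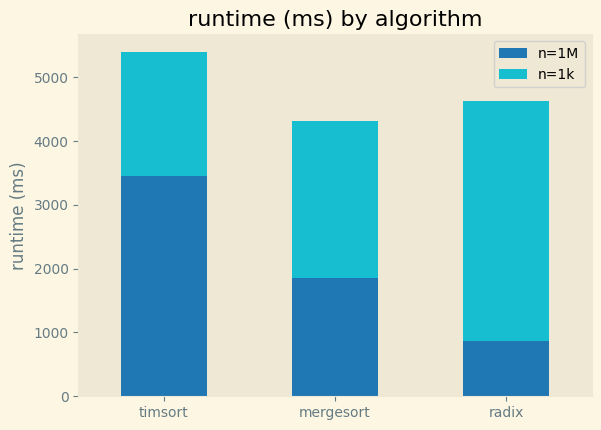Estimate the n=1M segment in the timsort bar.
≈ 3500

n=1M top ≈ 3500, bottom ≈ 0; segment ≈ 3500.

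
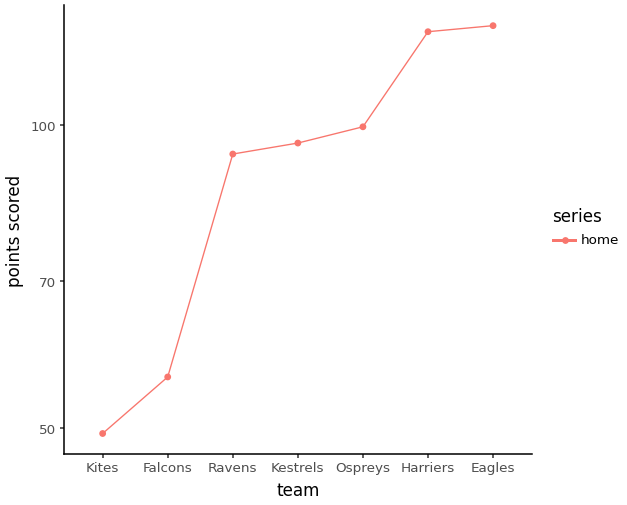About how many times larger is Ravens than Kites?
≈ 1.8×

Ravens ≈ 90, Kites ≈ 50; 90/50 ≈ 1.8.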